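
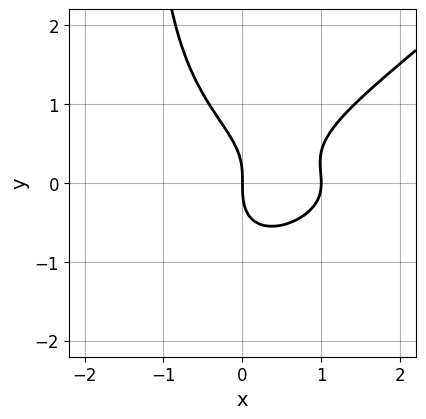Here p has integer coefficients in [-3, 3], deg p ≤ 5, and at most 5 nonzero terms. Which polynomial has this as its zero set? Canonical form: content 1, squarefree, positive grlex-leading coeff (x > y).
2*x^2*y^2 - 2*x*y^3 - 3*y^3 + 3*x^2 - 3*x

Degree: the shape is more complex than any degree-3 curve, so deg p = 4.
Checking where it meets the axes: it crosses the y-axis at the gridline y = 0; the x-axis gridline crossings are at x ∈ {0, 1}.
Matching integer coefficients to the picture gives p.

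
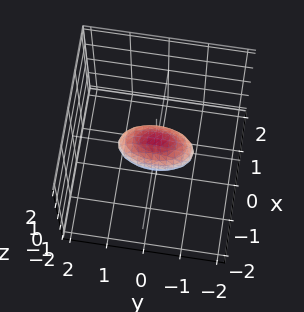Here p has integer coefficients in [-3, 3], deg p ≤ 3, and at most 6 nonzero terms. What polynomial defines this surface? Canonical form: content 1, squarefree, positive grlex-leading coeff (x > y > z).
3*x^2 + y^2 + 2*z^2 - 1

(a) Degree: a closed, bounded, convex surface; a quadric, so deg p = 2.
(b) Symmetries: mirror symmetry x ↦ −x ⇒ only even powers of x; mirror symmetry z ↦ −z ⇒ only even powers of z; mirror symmetry y ↦ −y ⇒ only even powers of y.
(c) Reading off the gridlines: the y-axis gridline crossings are at y ∈ {-1, 1}.
(d) The integer polynomial consistent with all of this is the stated p.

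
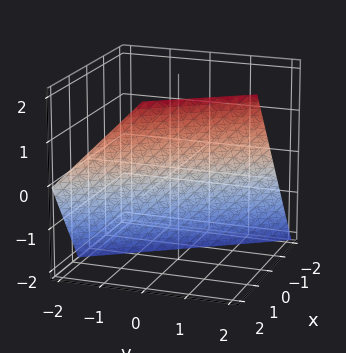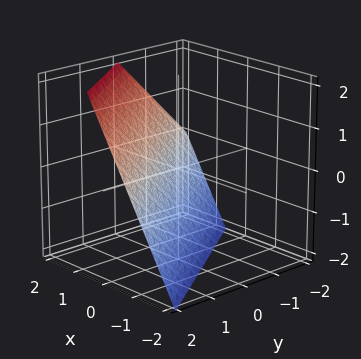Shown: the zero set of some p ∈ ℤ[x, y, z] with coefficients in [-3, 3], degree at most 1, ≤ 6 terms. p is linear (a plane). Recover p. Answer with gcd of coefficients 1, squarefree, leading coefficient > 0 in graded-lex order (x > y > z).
3*x + 2*y - 2*z - 2

(a) deg p = 1. The surface is flat (a plane).
(b) Checking where it meets the axes: it crosses the y-axis at the gridline y = 1; one z-axis crossing is at z = -1.
(c) Putting this together gives p.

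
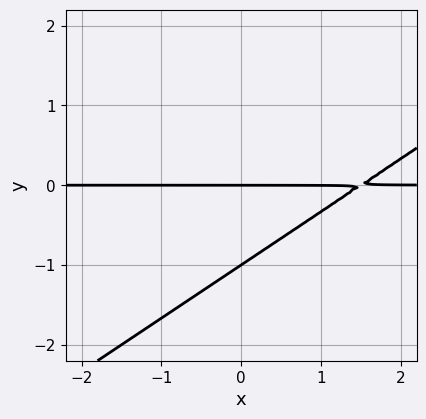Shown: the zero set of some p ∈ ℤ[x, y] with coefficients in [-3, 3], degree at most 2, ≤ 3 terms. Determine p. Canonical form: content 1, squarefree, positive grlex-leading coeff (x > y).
1. Degree: the shape is more complex than any degree-1 curve, so deg p = 2.
2. Observable constraints: every point of the x-axis in the box is on the curve; the y-axis gridline crossings are at y ∈ {-1, 0}.
3. Putting this together gives p.

2*x*y - 3*y^2 - 3*y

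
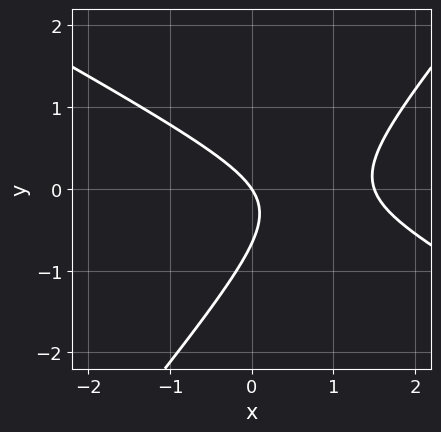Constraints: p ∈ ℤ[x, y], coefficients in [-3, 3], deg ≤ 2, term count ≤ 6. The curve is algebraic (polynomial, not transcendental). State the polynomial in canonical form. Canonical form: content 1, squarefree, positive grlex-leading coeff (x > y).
First, degree: no degree-1 curve has this shape, so deg p = 2.
Next, against the integer gridlines: it crosses the y-axis at the gridline y = 0; it meets the x-axis at x = 0 (among the integer gridlines).
Finally, fitting integer coefficients to these (and the overall shape) gives p.

2*x^2 + 2*x*y - 3*y^2 - 3*x - 2*y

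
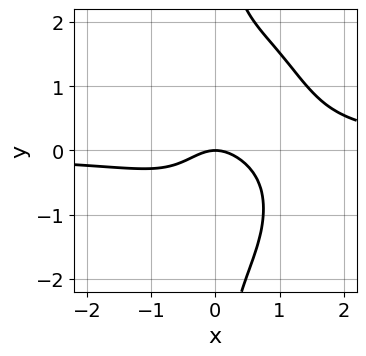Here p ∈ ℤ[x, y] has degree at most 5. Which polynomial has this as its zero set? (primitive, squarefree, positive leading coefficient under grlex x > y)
3*x^3*y + x*y^3 - 2*x^2*y - 2*x^2 - 2*y

(a) deg p = 4. The shape is more complex than any degree-3 curve.
(b) Reading off the gridlines: it crosses the x-axis at the gridline x = 0; one y-axis crossing is at y = 0.
(c) Matching integer coefficients to the picture gives p.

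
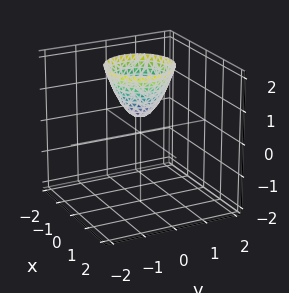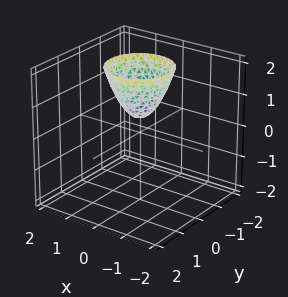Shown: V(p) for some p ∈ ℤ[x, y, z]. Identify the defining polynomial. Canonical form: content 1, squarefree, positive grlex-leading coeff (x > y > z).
1. Degree: the shape is more complex than any degree-1 surface, so deg p = 2.
2. Symmetries: the z-axis is an axis of rotation, so x and y enter only as x² + y².
3. Reading off the gridlines: no y-intercept at any integer in the box; a circular section at z = 1 has radius between 0 and 1.
4. Putting this together gives p.

3*x^2 + 3*y^2 - 2*z + 1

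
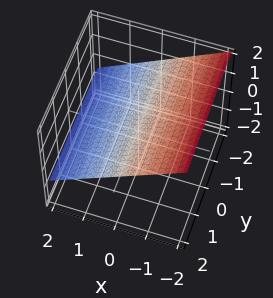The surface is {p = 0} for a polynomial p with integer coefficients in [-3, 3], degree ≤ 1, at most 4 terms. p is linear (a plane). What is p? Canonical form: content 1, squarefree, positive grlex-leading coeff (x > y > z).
(a) The degree is 1 — every cross-section is a straight line — this is a plane.
(b) Against the integer gridlines: it crosses the x-axis at the gridline x = 1; no y-intercept at any integer in the box.
(c) The integer polynomial consistent with all of this is the stated p.

2*x + 3*z - 2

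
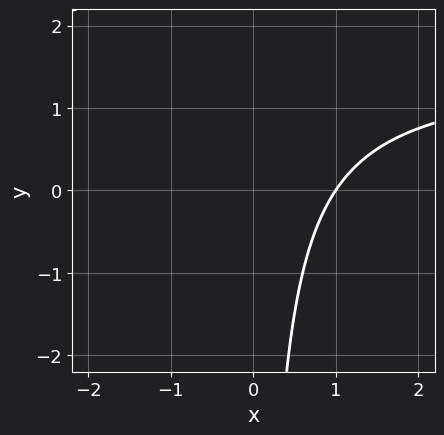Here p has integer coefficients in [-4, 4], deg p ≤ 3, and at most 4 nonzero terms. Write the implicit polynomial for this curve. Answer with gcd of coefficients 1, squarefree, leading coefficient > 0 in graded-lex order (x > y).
deg p = 2.
Observable constraints: it misses every integer gridline on the y-axis; it crosses the x-axis at the gridline x = 1.
The integer polynomial consistent with all of this is the stated p.

2*x*y - 3*x + 3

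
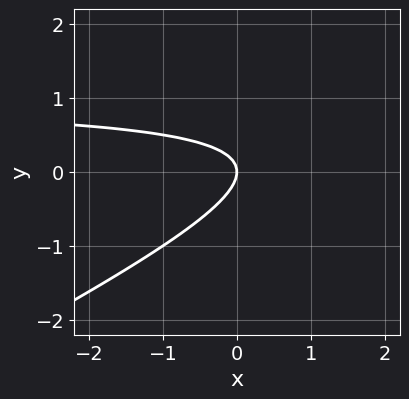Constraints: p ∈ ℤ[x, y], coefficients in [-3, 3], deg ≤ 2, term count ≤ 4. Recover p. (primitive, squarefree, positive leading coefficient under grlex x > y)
1. The degree is 2 — a generic line meets the curve in up to 2 points.
2. From the axis intercepts and sections: it meets the x-axis at x = 0 (among the integer gridlines); one y-axis crossing is at y = 0.
3. Putting this together gives p.

x*y - 2*y^2 - x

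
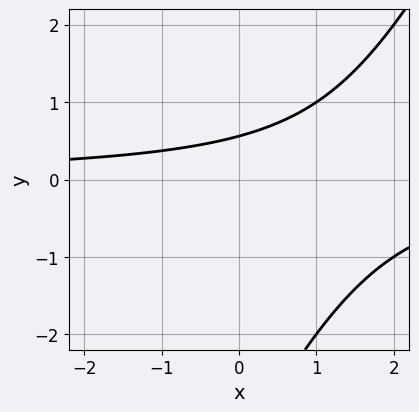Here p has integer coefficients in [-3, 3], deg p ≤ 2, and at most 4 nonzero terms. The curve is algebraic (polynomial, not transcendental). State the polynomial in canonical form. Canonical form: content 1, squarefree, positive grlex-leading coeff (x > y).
(a) The degree is 2 — a generic line meets the curve in up to 2 points.
(b) From the axis intercepts and sections: the curve avoids every integer x-axis point in the box.
(c) Fitting integer coefficients to these (and the overall shape) gives p.

2*x*y - y^2 - 3*y + 2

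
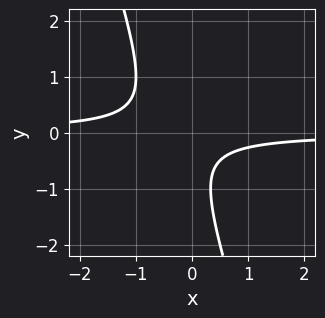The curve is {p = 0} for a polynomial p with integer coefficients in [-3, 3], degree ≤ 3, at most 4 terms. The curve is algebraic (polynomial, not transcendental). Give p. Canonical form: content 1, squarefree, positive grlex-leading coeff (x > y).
The degree is 2 — a generic line meets the curve in up to 2 points.
Against the integer gridlines: the curve avoids every integer y-axis point in the box; it misses every integer gridline on the x-axis.
The integer polynomial consistent with all of this is the stated p.

3*x*y + y^2 + y + 1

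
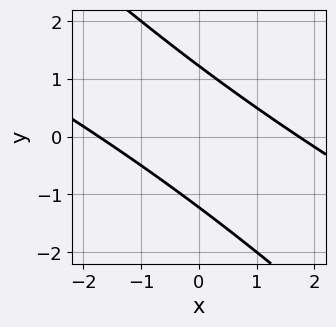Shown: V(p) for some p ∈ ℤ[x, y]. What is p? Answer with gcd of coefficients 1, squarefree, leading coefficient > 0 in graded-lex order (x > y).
The degree is 2 — the shape is more complex than any degree-1 curve.
Putting this together gives p.

x^2 + 3*x*y + 2*y^2 - 3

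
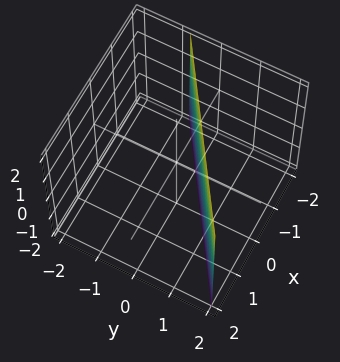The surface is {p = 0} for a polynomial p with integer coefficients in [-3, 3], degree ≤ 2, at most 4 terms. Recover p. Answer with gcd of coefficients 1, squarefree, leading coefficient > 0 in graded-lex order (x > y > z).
deg p = 1. Every cross-section is a straight line — this is a plane.
Against the integer gridlines: one x-axis crossing is at x = -1; the surface avoids every integer z-axis point in the box.
Matching integer coefficients to the picture gives p.

2*x - 3*y + 2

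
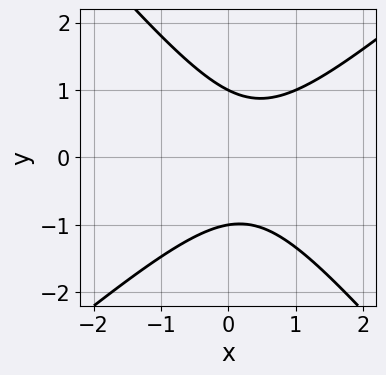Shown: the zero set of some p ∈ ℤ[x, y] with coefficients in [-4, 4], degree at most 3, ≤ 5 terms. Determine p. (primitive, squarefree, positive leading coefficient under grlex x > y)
3*x^2 - x*y - 3*y^2 - 2*x + 3

First, degree: a generic line meets the curve in up to 2 points, so deg p = 2.
Then, against the integer gridlines: among the integer gridlines, it crosses the y-axis at y ∈ {-1, 1}; the curve avoids every integer x-axis point in the box.
Finally, fitting integer coefficients to these (and the overall shape) gives p.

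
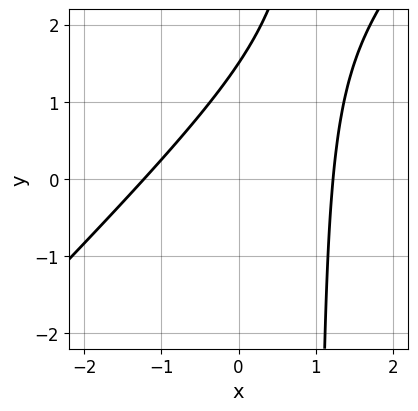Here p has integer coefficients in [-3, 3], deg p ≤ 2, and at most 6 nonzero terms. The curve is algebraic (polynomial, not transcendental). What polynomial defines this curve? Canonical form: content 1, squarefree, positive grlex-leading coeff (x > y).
(a) deg p = 2. The shape is more complex than any degree-1 curve.
(b) Solving for integer coefficients yields p as stated.

2*x^2 - 2*x*y + 2*y - 3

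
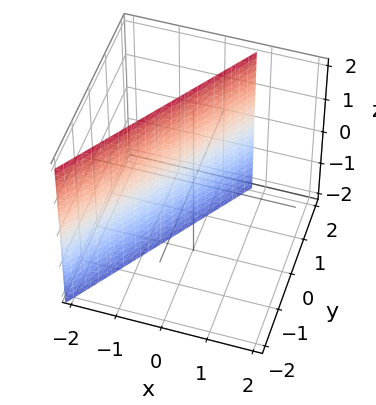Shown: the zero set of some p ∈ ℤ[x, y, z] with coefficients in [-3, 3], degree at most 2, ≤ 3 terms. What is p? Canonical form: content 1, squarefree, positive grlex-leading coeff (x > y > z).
First, the degree is 1 — every cross-section is a straight line — this is a plane.
Then, from the axis intercepts and sections: the surface avoids every integer z-axis point in the box; it crosses the y-axis at the gridline y = 1.
Finally, the integer polynomial consistent with all of this is the stated p.

3*x - 2*y + 2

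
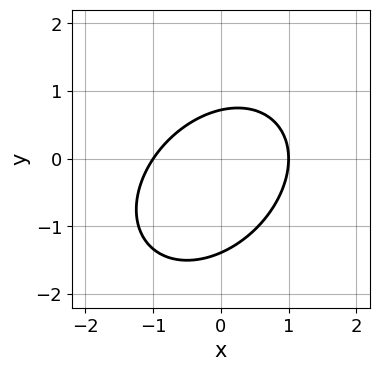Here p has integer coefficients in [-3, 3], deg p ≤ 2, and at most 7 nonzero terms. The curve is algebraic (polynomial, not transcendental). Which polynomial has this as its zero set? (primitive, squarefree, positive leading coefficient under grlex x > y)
(a) Degree: no degree-1 curve has this shape, so deg p = 2.
(b) Observable constraints: among the integer gridlines, it crosses the x-axis at x ∈ {-1, 1}.
(c) Together with the visible shape, these determine p as stated.

3*x^2 - 2*x*y + 3*y^2 + 2*y - 3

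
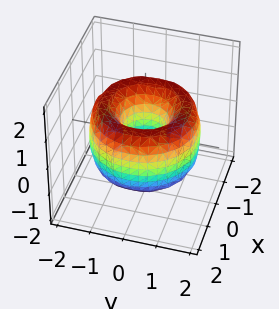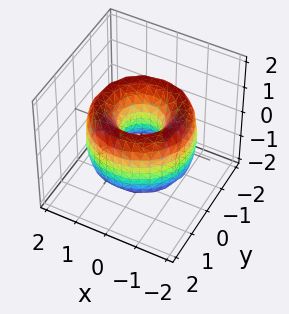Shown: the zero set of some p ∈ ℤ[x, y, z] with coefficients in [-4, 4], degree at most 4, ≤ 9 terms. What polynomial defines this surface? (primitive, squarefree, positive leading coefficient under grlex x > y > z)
x^4 + 2*x^2*y^2 + y^4 - 3*x^2 - 3*y^2 + z^2 + 1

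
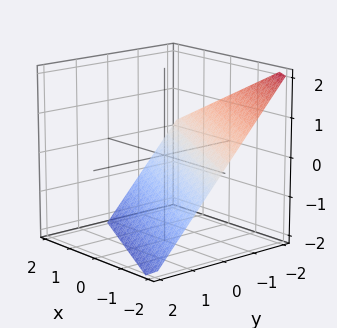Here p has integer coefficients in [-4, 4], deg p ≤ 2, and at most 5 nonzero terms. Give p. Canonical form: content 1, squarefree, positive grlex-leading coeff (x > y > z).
x + 2*y + 2*z + 2

First, the degree is 1 — the surface is flat (a plane).
Next, against the integer gridlines: one z-axis crossing is at z = -1; one x-axis crossing is at x = -2; one y-axis crossing is at y = -1.
Finally, solving for integer coefficients yields p as stated.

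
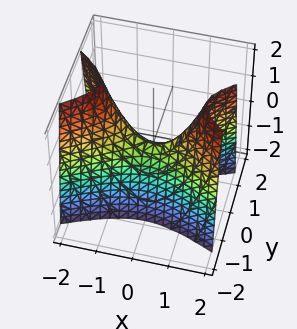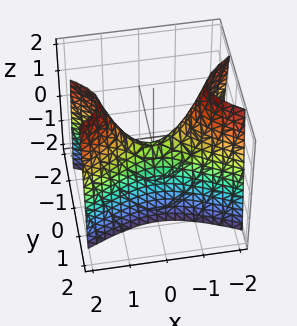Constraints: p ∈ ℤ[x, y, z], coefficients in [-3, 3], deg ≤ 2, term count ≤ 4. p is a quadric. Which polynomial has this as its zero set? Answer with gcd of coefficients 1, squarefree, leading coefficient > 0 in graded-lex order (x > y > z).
x^2 - 3*y^2 - z

First, deg p = 2. A saddle surface; a quadric.
Next, symmetries: the x ↦ −x reflection is a symmetry, so x appears only in even powers; mirror symmetry y ↦ −y ⇒ only even powers of y.
Then, against the integer gridlines: it meets the z-axis at z = 0 (among the integer gridlines); one y-axis crossing is at y = 0; one x-axis crossing is at x = 0.
Finally, putting this together gives p.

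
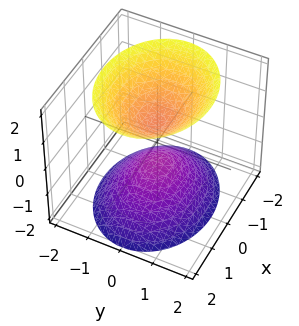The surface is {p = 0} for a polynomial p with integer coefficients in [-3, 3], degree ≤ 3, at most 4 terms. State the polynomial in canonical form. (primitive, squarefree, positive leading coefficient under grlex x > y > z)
2*x^2 + 3*y^2 - 2*z^2 + 1

The picture has 2 separate pieces. They look like related sheets of one shape, so recover p as a whole.
Degree: two sheets facing apart; a quadric, so deg p = 2.
Symmetries: mirror symmetry x ↦ −x ⇒ only even powers of x; it's symmetric under z → −z, forcing even powers of z; mirror symmetry y ↦ −y ⇒ only even powers of y.
Observable constraints: it misses every integer gridline on the x-axis; the surface avoids every integer y-axis point in the box.
Assembling these constraints gives the stated polynomial.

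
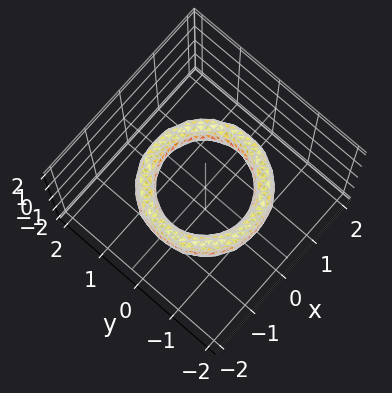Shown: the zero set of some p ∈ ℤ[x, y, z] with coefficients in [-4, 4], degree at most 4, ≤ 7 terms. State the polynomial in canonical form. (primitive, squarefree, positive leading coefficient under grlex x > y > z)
x^4 + 2*x^2*y^2 + y^4 - 3*x^2 - 3*y^2 + 2*z^2 + 2

1. The degree is 4 — no degree-3 surface has this shape.
2. Symmetry: the z-axis is an axis of rotation, so x and y enter only as x² + y².
3. Reading off the gridlines: a circular section at z = 0 has radius exactly 1; it misses every integer gridline on the z-axis; among the integer gridlines, it crosses the x-axis at x ∈ {-1, 1}.
4. Solving for integer coefficients yields p as stated.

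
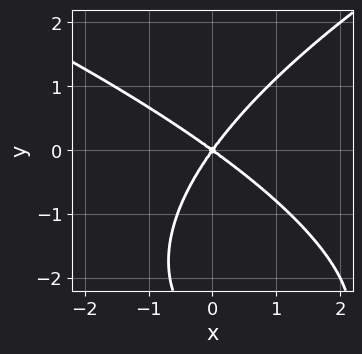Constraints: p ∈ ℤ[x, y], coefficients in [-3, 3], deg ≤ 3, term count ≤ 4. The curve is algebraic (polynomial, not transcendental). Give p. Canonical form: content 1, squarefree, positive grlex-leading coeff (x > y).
deg p = 3. A generic line meets the curve in up to 3 points.
Against the integer gridlines: one x-axis crossing is at x = 0; it crosses the y-axis at the gridline y = 0.
Matching integer coefficients to the picture gives p.

y^3 - 3*x^2 - 2*x*y + 3*y^2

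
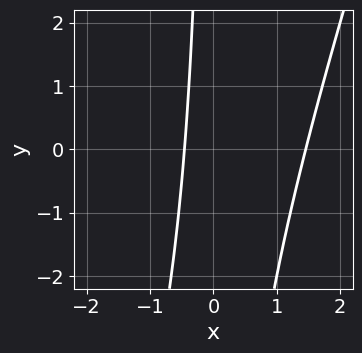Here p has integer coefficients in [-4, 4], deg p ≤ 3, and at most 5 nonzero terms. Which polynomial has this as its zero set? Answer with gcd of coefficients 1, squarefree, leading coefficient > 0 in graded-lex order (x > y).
(a) The degree is 2 — no degree-1 curve has this shape.
(b) From the visible intercepts: the curve avoids every integer y-axis point in the box.
(c) Putting this together gives p.

3*x^2 - x*y - 3*x - 2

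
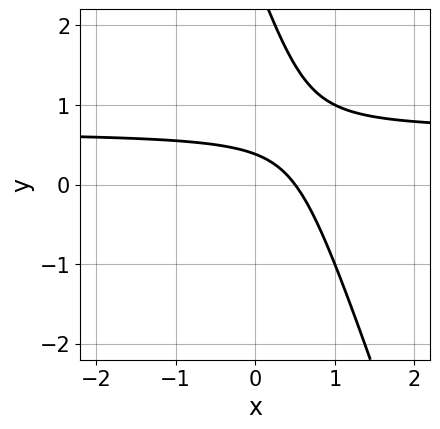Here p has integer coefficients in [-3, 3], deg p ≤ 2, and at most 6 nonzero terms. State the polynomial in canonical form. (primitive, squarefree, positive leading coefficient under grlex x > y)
3*x*y + y^2 - 2*x - 3*y + 1

(a) The degree is 2 — no degree-1 curve has this shape.
(b) Solving for integer coefficients yields p as stated.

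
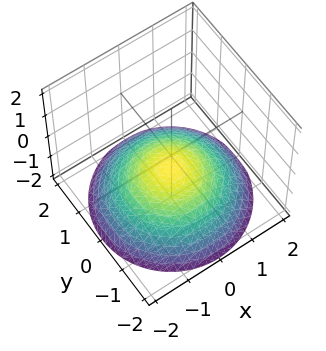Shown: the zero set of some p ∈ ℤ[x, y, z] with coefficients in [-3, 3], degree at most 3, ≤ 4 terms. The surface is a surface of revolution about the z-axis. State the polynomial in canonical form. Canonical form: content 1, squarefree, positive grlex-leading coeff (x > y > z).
First, deg p = 2.
Then, symmetry: every cross-section ⟂ z is a circle, so x, y appear only via x² + y².
Next, reading off the gridlines: it misses every integer gridline on the y-axis; no x-intercept at any integer in the box; a circular section at z = -1 has radius exactly 1.
Finally, assembling these constraints gives the stated polynomial.

x^2 + y^2 + 3*z + 2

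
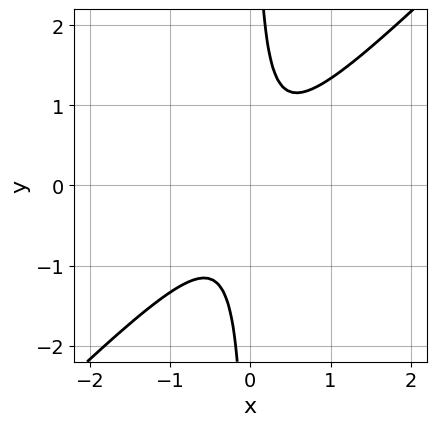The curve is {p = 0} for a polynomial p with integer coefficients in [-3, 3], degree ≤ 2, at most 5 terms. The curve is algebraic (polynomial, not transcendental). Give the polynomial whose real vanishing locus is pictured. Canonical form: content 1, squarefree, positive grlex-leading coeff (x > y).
(a) deg p = 2. The shape is more complex than any degree-1 curve.
(b) From the visible intercepts: it misses every integer gridline on the x-axis; it misses every integer gridline on the y-axis.
(c) Putting this together gives p.

3*x^2 - 3*x*y + 1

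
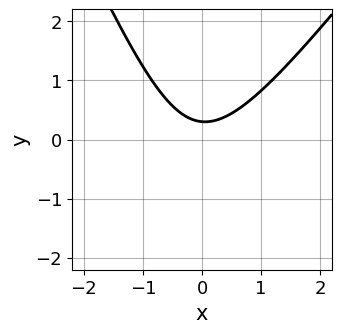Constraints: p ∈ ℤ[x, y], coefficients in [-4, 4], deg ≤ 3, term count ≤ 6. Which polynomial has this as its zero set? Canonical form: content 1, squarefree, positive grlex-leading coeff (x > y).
(a) deg p = 2. A generic line meets the curve in up to 2 points.
(b) Reading off the gridlines: no x-intercept at any integer in the box.
(c) Putting this together gives p.

3*x^2 - x*y - y^2 - 3*y + 1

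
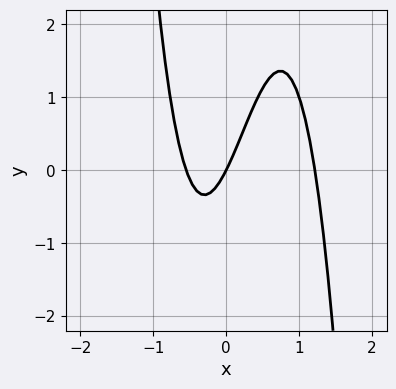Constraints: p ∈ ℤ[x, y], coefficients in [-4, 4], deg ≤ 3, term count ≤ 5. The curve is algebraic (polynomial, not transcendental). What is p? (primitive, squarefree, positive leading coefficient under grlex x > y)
First, degree: a generic line meets the curve in up to 3 points, so deg p = 3.
Next, checking where it meets the axes: it crosses the x-axis at the gridline x = 0; it meets the y-axis at y = 0 (among the integer gridlines).
Finally, fitting integer coefficients to these (and the overall shape) gives p.

3*x^3 - 2*x^2 - 2*x + y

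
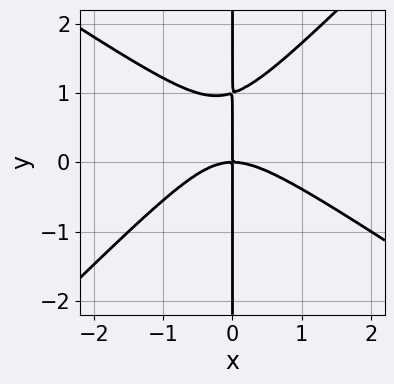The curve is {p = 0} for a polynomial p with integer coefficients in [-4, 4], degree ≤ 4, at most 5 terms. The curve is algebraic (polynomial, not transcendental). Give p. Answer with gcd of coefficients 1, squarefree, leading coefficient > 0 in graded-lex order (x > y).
2*x^3 + x^2*y - 3*x*y^2 + 3*x*y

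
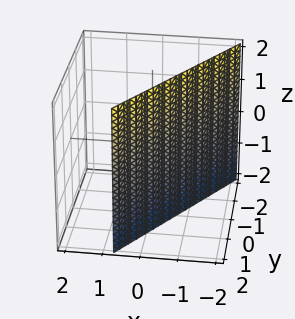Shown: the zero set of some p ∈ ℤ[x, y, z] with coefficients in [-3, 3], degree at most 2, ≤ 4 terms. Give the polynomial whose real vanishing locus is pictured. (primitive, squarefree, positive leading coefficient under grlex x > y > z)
3*x - 2*y + 2

First, degree: the surface is flat (a plane), so deg p = 1.
Then, observable constraints: it misses every integer gridline on the z-axis; it meets the y-axis at y = 1 (among the integer gridlines).
Finally, the integer polynomial consistent with all of this is the stated p.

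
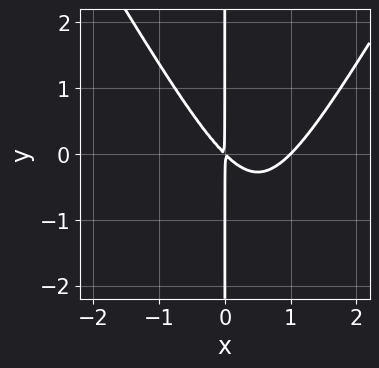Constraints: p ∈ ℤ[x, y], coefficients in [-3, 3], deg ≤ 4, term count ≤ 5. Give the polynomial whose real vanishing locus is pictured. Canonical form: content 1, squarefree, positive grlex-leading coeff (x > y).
3*x^3 - x*y^2 - 3*x^2 - 3*x*y

deg p = 3.
From the visible intercepts: one x-axis crossing is at x = 1; every point of the y-axis in the box is on the curve.
Putting this together gives p.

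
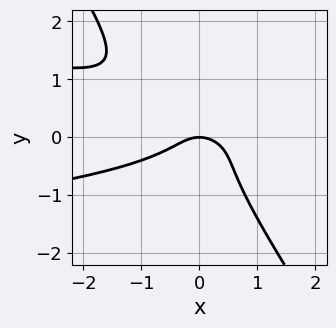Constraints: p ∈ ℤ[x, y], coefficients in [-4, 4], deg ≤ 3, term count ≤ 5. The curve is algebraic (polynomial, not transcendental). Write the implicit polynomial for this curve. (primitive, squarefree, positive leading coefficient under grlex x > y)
3*x*y^2 + 2*y^3 + x^2 + y

The degree is 3 — no degree-2 curve has this shape.
From the visible intercepts: it crosses the x-axis at the gridline x = 0; one y-axis crossing is at y = 0.
Together with the visible shape, these determine p as stated.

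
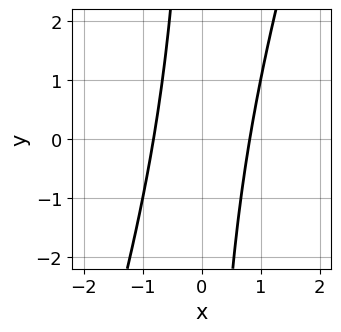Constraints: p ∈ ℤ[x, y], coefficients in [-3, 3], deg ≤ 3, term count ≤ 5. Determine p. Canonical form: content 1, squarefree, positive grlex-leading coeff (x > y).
Degree: the shape is more complex than any degree-1 curve, so deg p = 2.
From the axis intercepts and sections: it misses every integer gridline on the y-axis.
The integer polynomial consistent with all of this is the stated p.

3*x^2 - x*y - 2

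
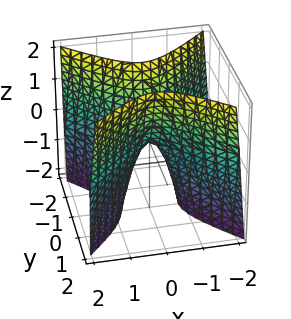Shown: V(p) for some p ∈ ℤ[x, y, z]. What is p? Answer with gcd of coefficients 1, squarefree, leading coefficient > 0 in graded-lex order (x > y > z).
3*x^2 - 3*y^2 + z

Degree: a hyperbolic paraboloid; a quadric, so deg p = 2.
Symmetries: the y ↦ −y reflection is a symmetry, so y appears only in even powers; mirror symmetry x ↦ −x ⇒ only even powers of x.
Observable constraints: it meets the x-axis at x = 0 (among the integer gridlines); it meets the y-axis at y = 0 (among the integer gridlines); it meets the z-axis at z = 0 (among the integer gridlines).
Solving for integer coefficients yields p as stated.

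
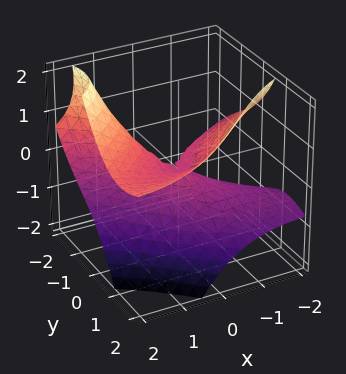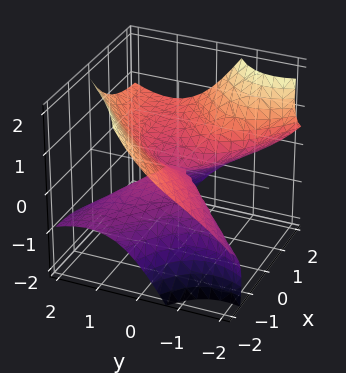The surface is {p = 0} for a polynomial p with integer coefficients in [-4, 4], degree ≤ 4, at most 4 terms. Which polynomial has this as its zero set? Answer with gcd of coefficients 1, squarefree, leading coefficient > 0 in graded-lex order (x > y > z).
(a) Degree: no degree-2 surface has this shape, so deg p = 3.
(b) Observable constraints: one z-axis crossing is at z = 0; one y-axis crossing is at y = 0; it crosses the x-axis at the gridline x = 0.
(c) Solving for integer coefficients yields p as stated.

3*x*y*z - y^3 - x^2 + 3*z^2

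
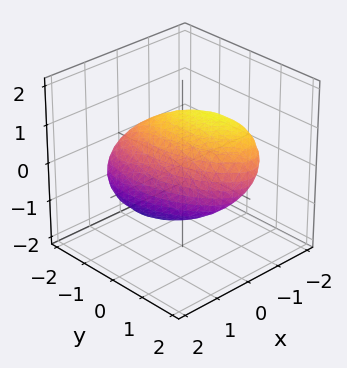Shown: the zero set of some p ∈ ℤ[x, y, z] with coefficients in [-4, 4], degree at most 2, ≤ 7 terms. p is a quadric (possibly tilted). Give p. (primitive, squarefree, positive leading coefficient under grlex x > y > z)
deg p = 2. The shape is more complex than any degree-1 surface.
Against the integer gridlines: the z-axis gridline crossings are at z ∈ {-1, 1}; the x-axis gridline crossings are at x ∈ {-1, 1}.
Fitting integer coefficients to these (and the overall shape) gives p.

3*x^2 + x*y + 3*x*z + y^2 + 3*z^2 - 3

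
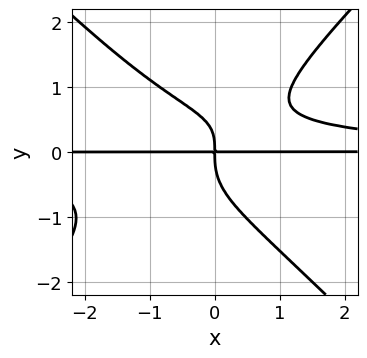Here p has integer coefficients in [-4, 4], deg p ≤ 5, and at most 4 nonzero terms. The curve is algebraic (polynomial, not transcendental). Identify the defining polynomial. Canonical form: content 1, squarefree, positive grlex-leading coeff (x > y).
The degree is 4 — a generic line meets the curve in up to 4 points.
From the axis intercepts and sections: the visible x-axis segment lies entirely on the curve.
Together with the visible shape, these determine p as stated.

3*x^2*y^2 - 3*y^4 + 2*x*y^2 - 3*x*y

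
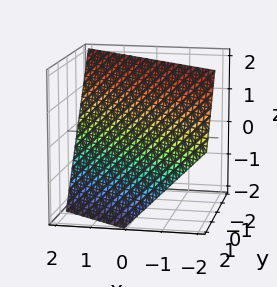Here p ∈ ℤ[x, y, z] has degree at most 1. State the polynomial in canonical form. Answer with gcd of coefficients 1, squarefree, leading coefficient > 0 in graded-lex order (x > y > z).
First, degree: every cross-section is a straight line — this is a plane, so deg p = 1.
Next, from the axis intercepts and sections: it crosses the x-axis at the gridline x = 1; one z-axis crossing is at z = 1.
Finally, matching integer coefficients to the picture gives p.

2*x + 3*y + 2*z - 2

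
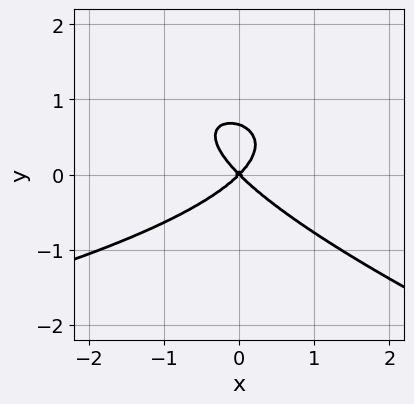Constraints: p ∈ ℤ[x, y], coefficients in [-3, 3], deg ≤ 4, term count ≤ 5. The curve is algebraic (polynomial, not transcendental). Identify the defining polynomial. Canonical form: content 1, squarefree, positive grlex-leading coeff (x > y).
x*y^2 + 3*y^3 + 2*x^2 - 2*y^2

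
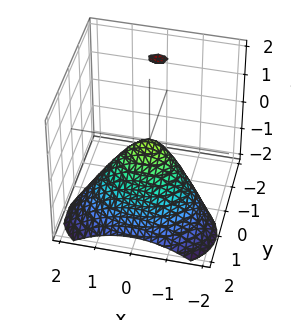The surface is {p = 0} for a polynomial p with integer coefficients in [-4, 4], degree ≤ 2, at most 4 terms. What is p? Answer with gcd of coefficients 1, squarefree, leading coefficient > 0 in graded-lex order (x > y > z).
x^2 + 2*y^2 + 2*y*z + z

deg p = 2. No degree-1 surface has this shape.
From the axis intercepts and sections: it meets the x-axis at x = 0 (among the integer gridlines); it crosses the z-axis at the gridline z = 0; it crosses the y-axis at the gridline y = 0.
Matching integer coefficients to the picture gives p.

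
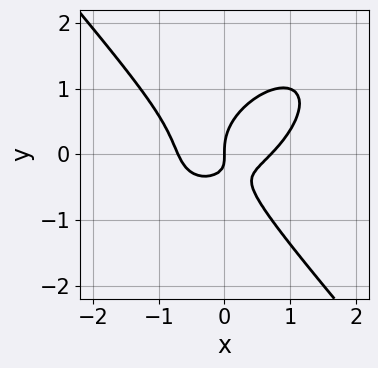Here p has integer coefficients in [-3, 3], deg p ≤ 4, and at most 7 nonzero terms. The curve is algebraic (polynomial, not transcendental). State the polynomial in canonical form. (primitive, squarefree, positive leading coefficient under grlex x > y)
2*x^3 - x^2*y + 2*y^3 - 2*x*y - x

Degree: the shape is more complex than any degree-2 curve, so deg p = 3.
Observable constraints: one x-axis crossing is at x = 0; it meets the y-axis at y = 0 (among the integer gridlines).
Matching integer coefficients to the picture gives p.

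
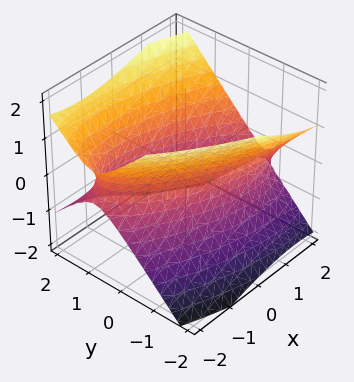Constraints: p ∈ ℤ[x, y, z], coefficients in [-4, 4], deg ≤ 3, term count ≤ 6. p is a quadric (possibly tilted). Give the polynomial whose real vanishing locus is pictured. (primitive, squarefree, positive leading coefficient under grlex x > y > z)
First, deg p = 2.
Then, against the integer gridlines: it misses every integer gridline on the z-axis; among the integer gridlines, it crosses the y-axis at y ∈ {-1, 1}.
Finally, putting this together gives p.

x^2 + 2*x*y - x*z + 3*y^2 - 3*z^2 - 3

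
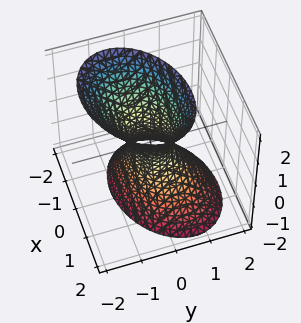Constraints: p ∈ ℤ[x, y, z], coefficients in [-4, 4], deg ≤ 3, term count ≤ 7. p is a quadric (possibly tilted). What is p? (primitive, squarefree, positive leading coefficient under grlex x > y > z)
(a) Degree: the shape is more complex than any degree-1 surface, so deg p = 2.
(b) From the visible intercepts: it misses every integer gridline on the z-axis.
(c) Assembling these constraints gives the stated polynomial.

2*x^2 - x*y + 3*y^2 + y*z - z^2 - 1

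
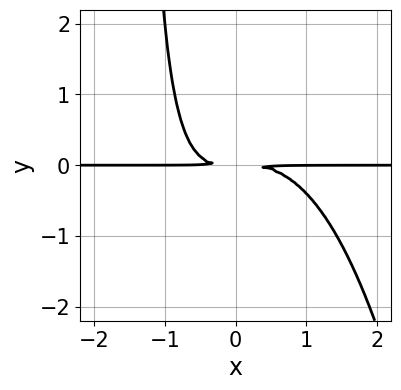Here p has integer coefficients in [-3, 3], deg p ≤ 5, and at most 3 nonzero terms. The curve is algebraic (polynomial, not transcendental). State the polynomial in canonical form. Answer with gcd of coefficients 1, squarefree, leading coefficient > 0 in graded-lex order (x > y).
(a) deg p = 4.
(b) Against the integer gridlines: the visible x-axis segment lies entirely on the curve.
(c) Solving for integer coefficients yields p as stated.

2*x^3*y + 2*x*y^2 + 3*y^2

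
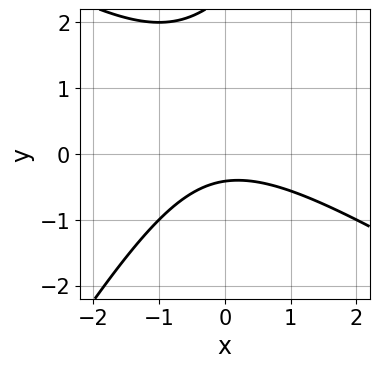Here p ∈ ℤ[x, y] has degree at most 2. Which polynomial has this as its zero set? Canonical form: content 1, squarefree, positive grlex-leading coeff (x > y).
x^2 + x*y - y^2 + 2*y + 1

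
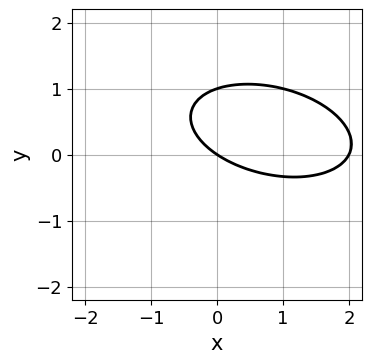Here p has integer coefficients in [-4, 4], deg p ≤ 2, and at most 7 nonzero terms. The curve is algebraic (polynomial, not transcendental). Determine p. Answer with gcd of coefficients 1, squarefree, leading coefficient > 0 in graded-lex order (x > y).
First, the degree is 2 — the shape is more complex than any degree-1 curve.
Next, checking where it meets the axes: the y-axis gridline crossings are at y ∈ {0, 1}; the x-axis gridline crossings are at x ∈ {0, 2}.
Finally, matching integer coefficients to the picture gives p.

x^2 + x*y + 3*y^2 - 2*x - 3*y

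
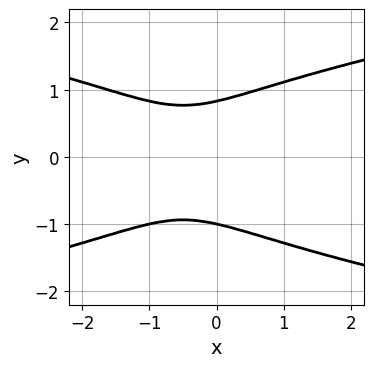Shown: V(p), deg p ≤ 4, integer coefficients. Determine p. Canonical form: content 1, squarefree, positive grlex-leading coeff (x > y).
1. The degree is 4 — a generic line meets the curve in up to 4 points.
2. Checking where it meets the axes: it meets the y-axis at y = -1 (among the integer gridlines); no x-intercept at any integer in the box.
3. Assembling these constraints gives the stated polynomial.

3*y^4 + y^3 - 2*x^2 - 2*x - 2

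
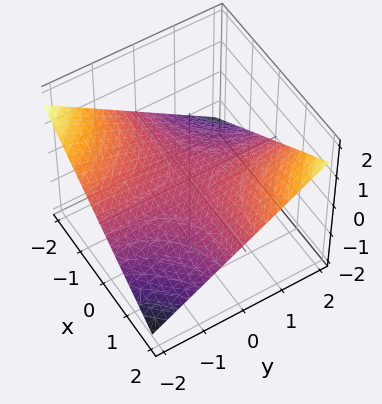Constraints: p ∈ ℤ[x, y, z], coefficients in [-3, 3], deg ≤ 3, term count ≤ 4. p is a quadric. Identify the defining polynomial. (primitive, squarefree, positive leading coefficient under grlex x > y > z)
x*y - 3*z

(a) The degree is 2 — a hyperbolic paraboloid; a quadric.
(b) From the axis intercepts and sections: the visible x-axis segment lies entirely on the surface; it crosses the z-axis at the gridline z = 0; every point of the y-axis in the box is on the surface.
(c) The integer polynomial consistent with all of this is the stated p.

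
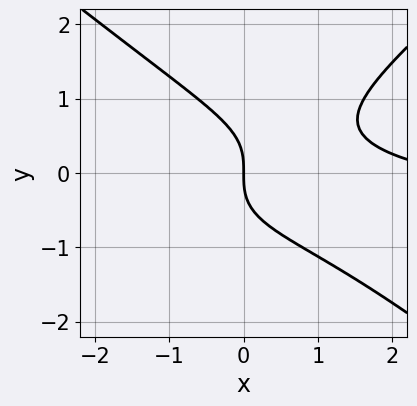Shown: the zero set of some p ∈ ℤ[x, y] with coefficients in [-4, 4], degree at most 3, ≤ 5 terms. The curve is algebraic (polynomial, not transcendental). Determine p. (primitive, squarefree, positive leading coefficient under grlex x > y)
2*x^2*y - 3*y^3 + x^2 - 3*x

(a) The degree is 3 — a generic line meets the curve in up to 3 points.
(b) Observable constraints: one y-axis crossing is at y = 0; it crosses the x-axis at the gridline x = 0.
(c) Assembling these constraints gives the stated polynomial.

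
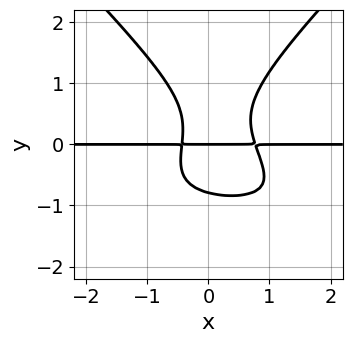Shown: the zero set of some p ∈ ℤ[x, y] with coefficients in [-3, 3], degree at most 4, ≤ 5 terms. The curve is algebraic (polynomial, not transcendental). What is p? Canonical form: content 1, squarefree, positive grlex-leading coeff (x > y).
(a) The degree is 4 — the shape is more complex than any degree-3 curve.
(b) Reading off the gridlines: it crosses the y-axis at the gridline y = 0; every point of the x-axis in the box is on the curve.
(c) Solving for integer coefficients yields p as stated.

2*x^2*y^2 - 2*y^4 + 3*x^2*y - x*y - y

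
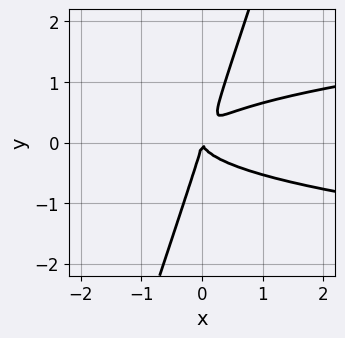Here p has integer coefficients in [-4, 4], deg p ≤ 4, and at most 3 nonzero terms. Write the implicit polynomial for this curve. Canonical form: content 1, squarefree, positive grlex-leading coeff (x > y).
3*x*y^2 - y^3 - x^2

(a) The degree is 3 — no degree-2 curve has this shape.
(b) From the axis intercepts and sections: one x-axis crossing is at x = 0; it meets the y-axis at y = 0 (among the integer gridlines).
(c) Assembling these constraints gives the stated polynomial.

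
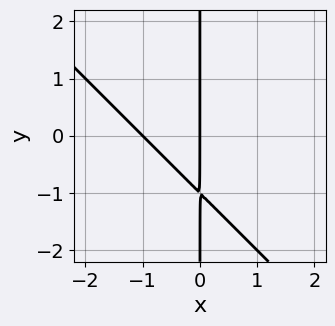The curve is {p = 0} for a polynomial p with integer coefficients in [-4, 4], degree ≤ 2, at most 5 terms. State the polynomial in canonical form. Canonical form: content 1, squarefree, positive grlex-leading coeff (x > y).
x^2 + x*y + x

First, degree: the shape is more complex than any degree-1 curve, so deg p = 2.
Next, reading off the gridlines: the visible y-axis segment lies entirely on the curve; among the integer gridlines, it crosses the x-axis at x ∈ {-1, 0}.
Finally, the integer polynomial consistent with all of this is the stated p.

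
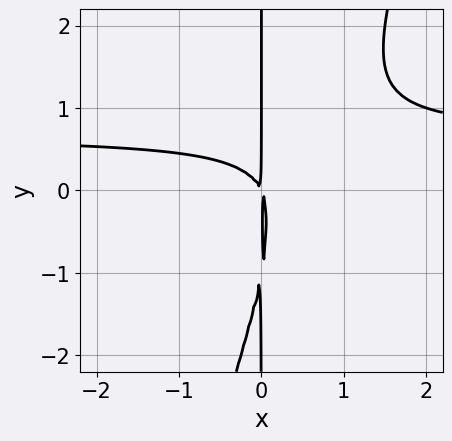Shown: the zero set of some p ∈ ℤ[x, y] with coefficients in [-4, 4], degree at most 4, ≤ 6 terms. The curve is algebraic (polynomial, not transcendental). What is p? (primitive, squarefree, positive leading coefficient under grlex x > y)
3*x^2*y - x*y^2 - 2*x^2 - x*y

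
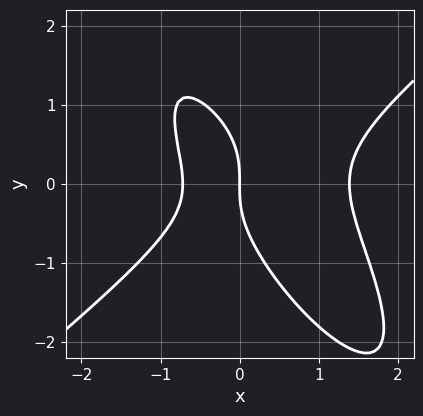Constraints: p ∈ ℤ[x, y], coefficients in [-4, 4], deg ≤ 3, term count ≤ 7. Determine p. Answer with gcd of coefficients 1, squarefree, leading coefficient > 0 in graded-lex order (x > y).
3*x^3 - 3*x*y^2 - 2*y^3 - 2*x^2 - 3*x

First, deg p = 3. No degree-2 curve has this shape.
Then, reading off the gridlines: it meets the y-axis at y = 0 (among the integer gridlines); it crosses the x-axis at the gridline x = 0.
Finally, matching integer coefficients to the picture gives p.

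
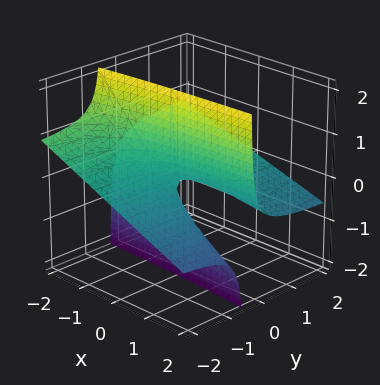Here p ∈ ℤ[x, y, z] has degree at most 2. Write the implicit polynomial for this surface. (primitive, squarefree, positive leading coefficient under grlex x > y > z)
x*y + 3*y*z + z

First, degree: the shape is more complex than any degree-1 surface, so deg p = 2.
Next, from the visible intercepts: the visible y-axis segment lies entirely on the surface; one z-axis crossing is at z = 0; the visible x-axis segment lies entirely on the surface.
Finally, the integer polynomial consistent with all of this is the stated p.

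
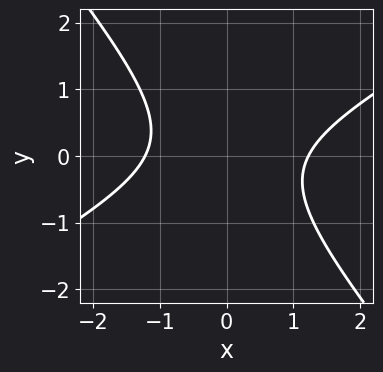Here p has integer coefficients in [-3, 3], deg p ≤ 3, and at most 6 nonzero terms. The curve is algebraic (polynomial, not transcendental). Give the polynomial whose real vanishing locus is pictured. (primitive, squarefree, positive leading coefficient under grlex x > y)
2*x^2 - 2*x*y - 3*y^2 - 3

Degree: a generic line meets the curve in up to 2 points, so deg p = 2.
From the visible intercepts: it misses every integer gridline on the y-axis.
The integer polynomial consistent with all of this is the stated p.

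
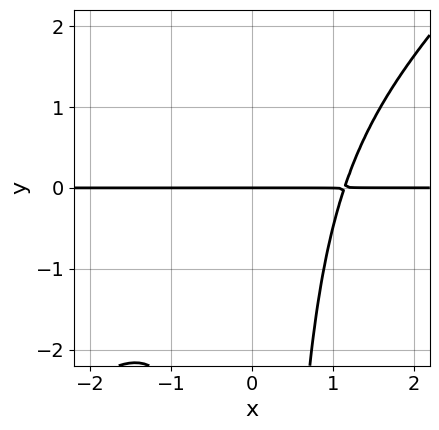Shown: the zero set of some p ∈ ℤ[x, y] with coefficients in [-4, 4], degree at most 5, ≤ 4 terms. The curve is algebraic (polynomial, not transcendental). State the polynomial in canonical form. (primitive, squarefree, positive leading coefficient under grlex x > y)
2*x^3*y - 2*x^2*y^2 - 3*y

1. Degree: no degree-3 curve has this shape, so deg p = 4.
2. Observable constraints: it crosses the y-axis at the gridline y = 0; every point of the x-axis in the box is on the curve.
3. These observations pin down the coefficients.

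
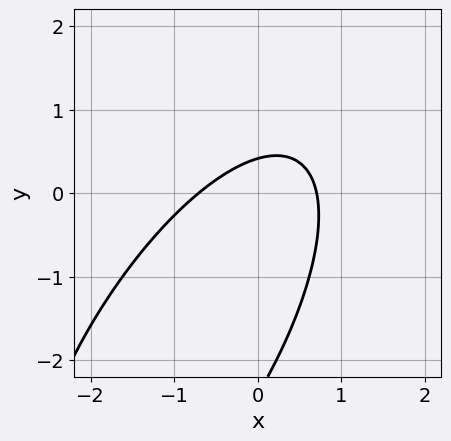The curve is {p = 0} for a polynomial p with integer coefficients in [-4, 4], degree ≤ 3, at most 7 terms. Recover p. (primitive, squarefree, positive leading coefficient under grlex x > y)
(a) deg p = 2. No degree-1 curve has this shape.
(b) The integer polynomial consistent with all of this is the stated p.

2*x^2 - 2*x*y + y^2 + 2*y - 1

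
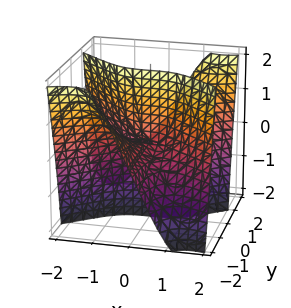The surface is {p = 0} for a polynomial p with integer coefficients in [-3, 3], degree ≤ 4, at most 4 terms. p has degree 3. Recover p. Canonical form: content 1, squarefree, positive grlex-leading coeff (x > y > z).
x^3 - 2*x*y^2 + 2*y*z

deg p = 3.
From the axis intercepts and sections: the visible y-axis segment lies entirely on the surface; one x-axis crossing is at x = 0; the visible z-axis segment lies entirely on the surface.
Matching integer coefficients to the picture gives p.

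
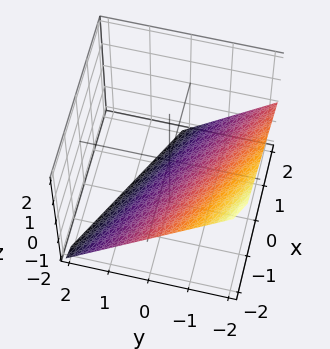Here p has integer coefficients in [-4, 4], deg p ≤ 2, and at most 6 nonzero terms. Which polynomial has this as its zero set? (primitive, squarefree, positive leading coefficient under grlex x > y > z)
x + 2*y + 2*z + 2

(a) The degree is 1 — every cross-section is a straight line — this is a plane.
(b) Observable constraints: it crosses the x-axis at the gridline x = -2; it meets the z-axis at z = -1 (among the integer gridlines); it crosses the y-axis at the gridline y = -1.
(c) Assembling these constraints gives the stated polynomial.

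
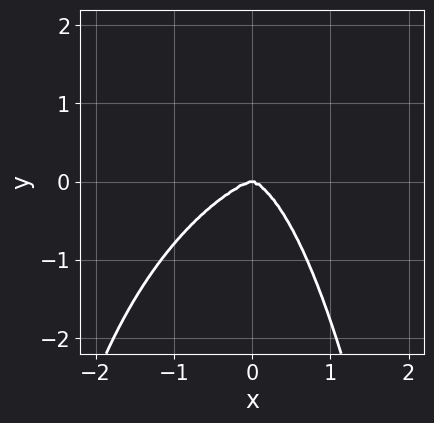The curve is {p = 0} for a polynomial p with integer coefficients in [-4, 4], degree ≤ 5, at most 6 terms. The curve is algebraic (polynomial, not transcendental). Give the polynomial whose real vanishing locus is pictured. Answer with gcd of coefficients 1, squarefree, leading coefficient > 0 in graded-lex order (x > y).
1. deg p = 4. No degree-3 curve has this shape.
2. From the axis intercepts and sections: one y-axis crossing is at y = 0; it crosses the x-axis at the gridline x = 0.
3. Putting this together gives p.

2*x^4 - 3*x^3*y + 3*x^2*y^2 + 3*y^3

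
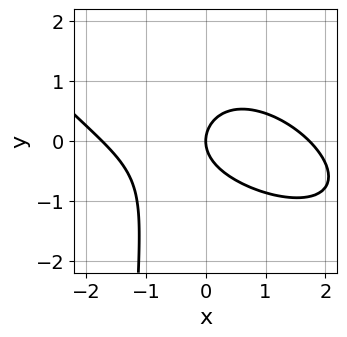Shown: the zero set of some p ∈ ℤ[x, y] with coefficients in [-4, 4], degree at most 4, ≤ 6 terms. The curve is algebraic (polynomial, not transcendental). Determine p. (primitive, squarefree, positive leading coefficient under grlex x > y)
First, the degree is 3 — the shape is more complex than any degree-2 curve.
Next, observable constraints: it meets the x-axis at x = 0 (among the integer gridlines); it meets the y-axis at y = 0 (among the integer gridlines).
Finally, together with the visible shape, these determine p as stated.

x^3 + 2*x^2*y + 2*x*y^2 + 3*y^2 - 3*x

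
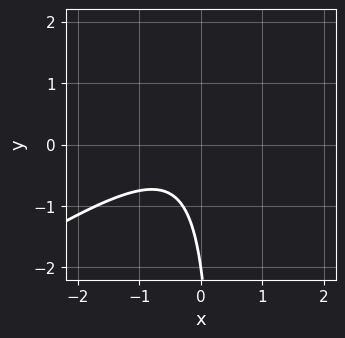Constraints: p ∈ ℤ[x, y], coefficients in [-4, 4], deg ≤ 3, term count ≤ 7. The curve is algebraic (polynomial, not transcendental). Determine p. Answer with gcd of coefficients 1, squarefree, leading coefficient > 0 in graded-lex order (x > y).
2*x^2 - 3*x*y + x + y + 2

(a) Degree: the shape is more complex than any degree-1 curve, so deg p = 2.
(b) From the visible intercepts: the curve avoids every integer x-axis point in the box; it crosses the y-axis at the gridline y = -2.
(c) Putting this together gives p.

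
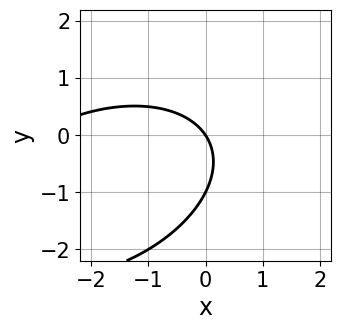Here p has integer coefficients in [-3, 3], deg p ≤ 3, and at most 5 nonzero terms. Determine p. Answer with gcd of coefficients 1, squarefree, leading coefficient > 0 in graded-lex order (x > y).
x^2 - x*y + 2*y^2 + 3*x + 2*y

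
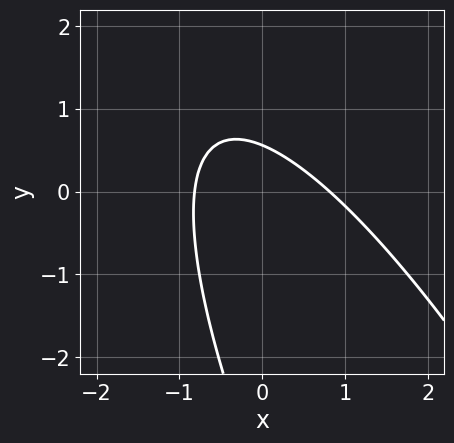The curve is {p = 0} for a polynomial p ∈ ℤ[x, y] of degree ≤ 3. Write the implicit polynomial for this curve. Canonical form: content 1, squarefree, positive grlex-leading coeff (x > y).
3*x^2 + 3*x*y + y^2 + 3*y - 2

First, the degree is 2 — a generic line meets the curve in up to 2 points.
Finally, putting this together gives p.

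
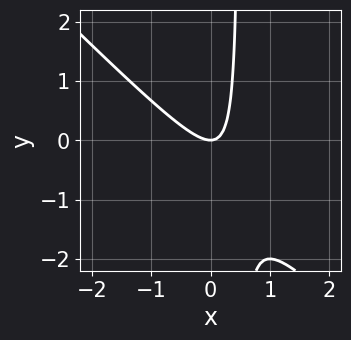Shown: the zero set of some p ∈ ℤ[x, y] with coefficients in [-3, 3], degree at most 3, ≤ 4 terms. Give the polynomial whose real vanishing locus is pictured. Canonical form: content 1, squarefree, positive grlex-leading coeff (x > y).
1. Degree: the shape is more complex than any degree-1 curve, so deg p = 2.
2. Checking where it meets the axes: it meets the x-axis at x = 0 (among the integer gridlines); one y-axis crossing is at y = 0.
3. These observations pin down the coefficients.

2*x^2 + 2*x*y - y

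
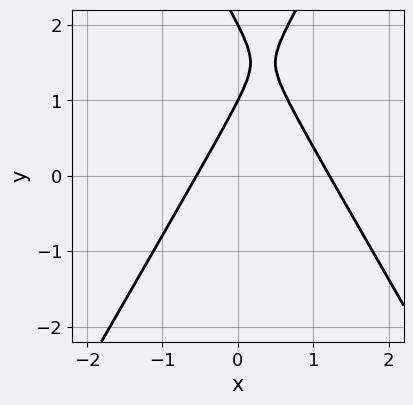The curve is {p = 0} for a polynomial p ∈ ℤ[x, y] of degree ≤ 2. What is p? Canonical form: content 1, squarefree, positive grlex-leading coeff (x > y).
3*x^2 - y^2 - 2*x + 3*y - 2

(a) The degree is 2 — a generic line meets the curve in up to 2 points.
(b) Observable constraints: the y-axis gridline crossings are at y ∈ {1, 2}.
(c) These observations pin down the coefficients.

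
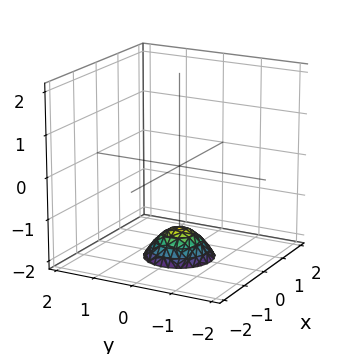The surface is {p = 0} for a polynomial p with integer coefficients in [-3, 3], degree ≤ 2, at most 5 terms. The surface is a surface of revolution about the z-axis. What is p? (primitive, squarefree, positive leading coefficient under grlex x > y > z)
2*x^2 + 2*y^2 + 2*z + 3

First, the degree is 2 — a generic line meets the surface in up to 2 points.
Next, by symmetry, the surface is invariant under rotation about z: p = q(x² + y², z).
Then, from the visible intercepts: the surface avoids every integer y-axis point in the box; no x-intercept at any integer in the box; a circular section at z = -2 has radius between 0 and 1.
Finally, these observations pin down the coefficients.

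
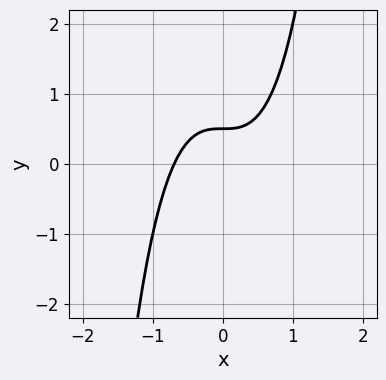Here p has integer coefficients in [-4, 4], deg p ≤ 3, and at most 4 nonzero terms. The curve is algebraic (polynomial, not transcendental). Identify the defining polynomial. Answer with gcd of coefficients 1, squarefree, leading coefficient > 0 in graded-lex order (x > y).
3*x^3 - 2*y + 1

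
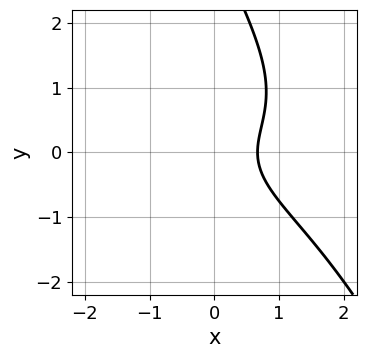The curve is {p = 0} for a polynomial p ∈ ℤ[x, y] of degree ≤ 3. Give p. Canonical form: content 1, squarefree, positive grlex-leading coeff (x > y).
2*x*y^2 + y^3 - 3*y^2 + 3*x - 2

deg p = 3. The shape is more complex than any degree-2 curve.
Against the integer gridlines: no y-intercept at any integer in the box.
Solving for integer coefficients yields p as stated.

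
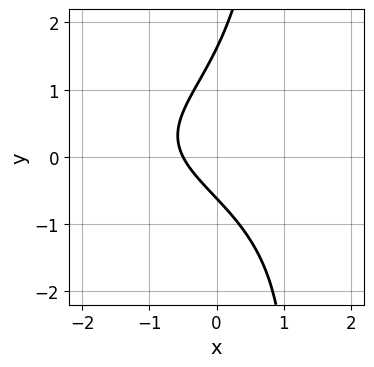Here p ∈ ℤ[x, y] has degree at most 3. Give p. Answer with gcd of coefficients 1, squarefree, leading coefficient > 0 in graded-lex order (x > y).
(a) Degree: no degree-2 curve has this shape, so deg p = 3.
(b) Matching integer coefficients to the picture gives p.

x*y^2 - y^2 + 2*x + y + 1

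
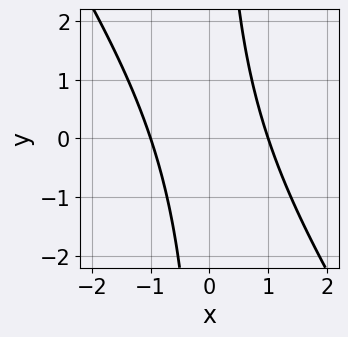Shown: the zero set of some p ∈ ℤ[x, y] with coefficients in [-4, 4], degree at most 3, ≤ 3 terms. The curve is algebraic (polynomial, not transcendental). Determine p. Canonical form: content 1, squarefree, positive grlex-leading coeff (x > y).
First, degree: a generic line meets the curve in up to 2 points, so deg p = 2.
Then, from the visible intercepts: it misses every integer gridline on the y-axis; the x-axis gridline crossings are at x ∈ {-1, 1}.
Finally, fitting integer coefficients to these (and the overall shape) gives p.

3*x^2 + 2*x*y - 3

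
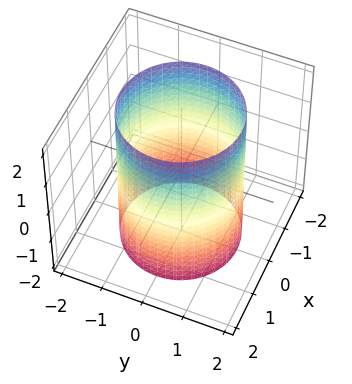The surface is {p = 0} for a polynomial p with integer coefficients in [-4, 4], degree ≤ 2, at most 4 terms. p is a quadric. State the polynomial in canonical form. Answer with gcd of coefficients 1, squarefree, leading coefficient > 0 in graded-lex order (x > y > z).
x^2 + y^2 - 2

First, degree: constant cross-section along one axis; a quadric, so deg p = 2.
Then, symmetries: it's symmetric under z → −z, forcing even powers of z; the z-axis is an axis of rotation, so x and y enter only as x² + y².
Then, against the integer gridlines: it misses every integer gridline on the z-axis; a circular section at z = 1 has radius between 1 and 2.
Finally, matching integer coefficients to the picture gives p.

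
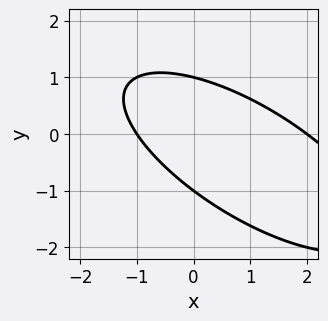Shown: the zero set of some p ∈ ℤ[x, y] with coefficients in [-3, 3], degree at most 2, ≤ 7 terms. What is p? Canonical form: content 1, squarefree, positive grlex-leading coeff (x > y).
x^2 + 2*x*y + 2*y^2 - x - 2

(a) deg p = 2.
(b) From the visible intercepts: among the integer gridlines, it crosses the y-axis at y ∈ {-1, 1}; among the integer gridlines, it crosses the x-axis at x ∈ {-1, 2}.
(c) Solving for integer coefficients yields p as stated.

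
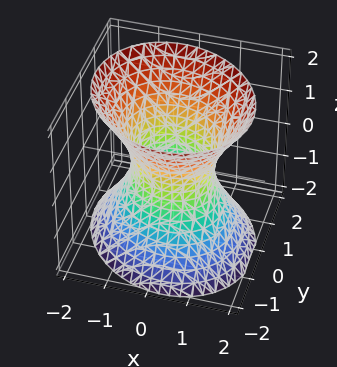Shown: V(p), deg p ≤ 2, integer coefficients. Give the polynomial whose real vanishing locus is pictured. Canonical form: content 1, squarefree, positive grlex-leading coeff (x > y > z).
3*x^2 + x*y + 3*y^2 - 2*z^2 - 3

(a) deg p = 2. No degree-1 surface has this shape.
(b) Reading off the gridlines: among the integer gridlines, it crosses the x-axis at x ∈ {-1, 1}; the y-axis gridline crossings are at y ∈ {-1, 1}; no z-intercept at any integer in the box.
(c) Together with the visible shape, these determine p as stated.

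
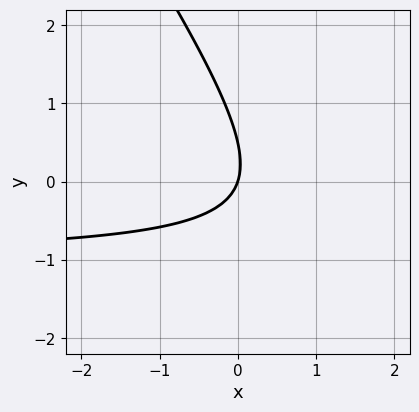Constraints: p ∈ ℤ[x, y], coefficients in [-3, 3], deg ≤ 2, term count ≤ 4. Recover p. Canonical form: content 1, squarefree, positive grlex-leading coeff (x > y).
3*x*y + 2*y^2 + 3*x - y

(a) Degree: no degree-1 curve has this shape, so deg p = 2.
(b) Checking where it meets the axes: one y-axis crossing is at y = 0; it crosses the x-axis at the gridline x = 0.
(c) The integer polynomial consistent with all of this is the stated p.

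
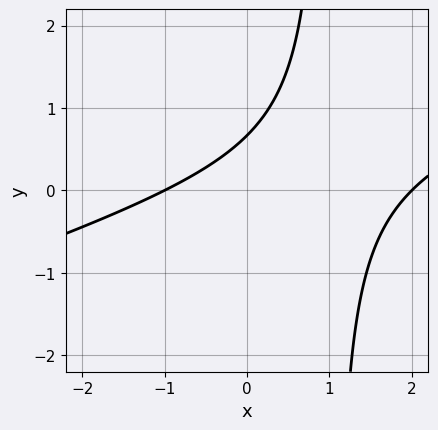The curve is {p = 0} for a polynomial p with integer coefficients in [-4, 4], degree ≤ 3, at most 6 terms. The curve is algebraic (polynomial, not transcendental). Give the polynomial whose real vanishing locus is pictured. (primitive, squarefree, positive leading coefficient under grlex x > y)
x^2 - 3*x*y - x + 3*y - 2

1. deg p = 2. A generic line meets the curve in up to 2 points.
2. Checking where it meets the axes: among the integer gridlines, it crosses the x-axis at x ∈ {-1, 2}.
3. The integer polynomial consistent with all of this is the stated p.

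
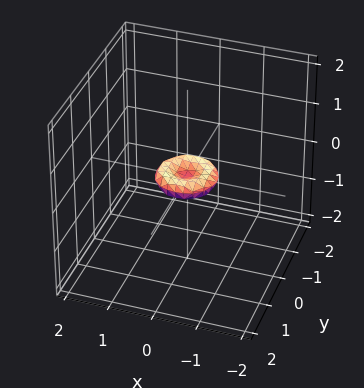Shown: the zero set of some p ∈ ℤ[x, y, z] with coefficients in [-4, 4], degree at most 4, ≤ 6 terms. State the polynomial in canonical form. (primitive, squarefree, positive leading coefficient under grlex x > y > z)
2*x^4 + 4*x^2*y^2 + 2*y^4 - x^2 - y^2 + 3*z^2

First, the degree is 4 — a generic line meets the surface in up to 4 points.
Then, symmetry: every cross-section ⟂ z is a circle, so x, y appear only via x² + y².
Then, checking where it meets the axes: a circular section at z = 0 has radius between 0 and 1; it crosses the y-axis at the gridline y = 0; one x-axis crossing is at x = 0; it meets the z-axis at z = 0 (among the integer gridlines).
Finally, fitting integer coefficients to these (and the overall shape) gives p.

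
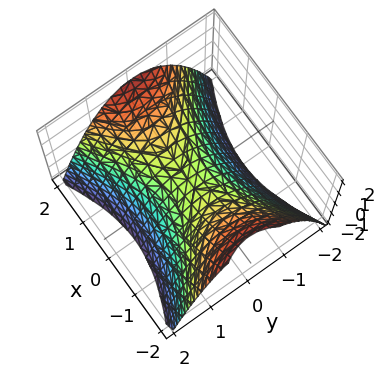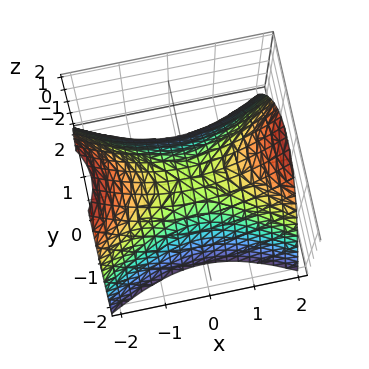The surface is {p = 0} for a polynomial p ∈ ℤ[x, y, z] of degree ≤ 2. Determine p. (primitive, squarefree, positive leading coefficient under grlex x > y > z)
The degree is 2 — a saddle surface; a quadric.
Symmetries: mirror symmetry y ↦ −y ⇒ only even powers of y; it's symmetric under x → −x, forcing even powers of x.
Against the integer gridlines: one x-axis crossing is at x = 0; one y-axis crossing is at y = 0; it meets the z-axis at z = 0 (among the integer gridlines).
Putting this together gives p.

x^2 - 2*y^2 - 2*z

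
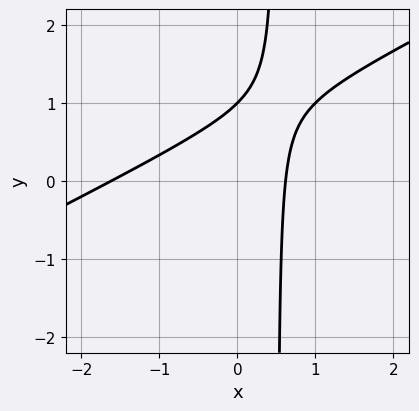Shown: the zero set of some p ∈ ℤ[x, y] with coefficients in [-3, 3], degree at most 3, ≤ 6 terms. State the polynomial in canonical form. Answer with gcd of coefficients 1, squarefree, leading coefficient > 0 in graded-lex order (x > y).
First, degree: no degree-1 curve has this shape, so deg p = 2.
Then, against the integer gridlines: it meets the y-axis at y = 1 (among the integer gridlines).
Finally, matching integer coefficients to the picture gives p.

x^2 - 2*x*y + x + y - 1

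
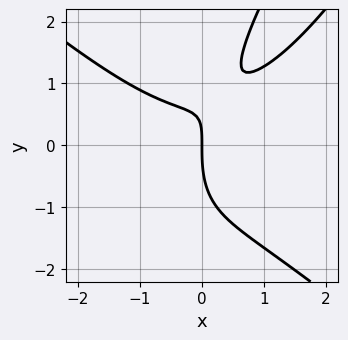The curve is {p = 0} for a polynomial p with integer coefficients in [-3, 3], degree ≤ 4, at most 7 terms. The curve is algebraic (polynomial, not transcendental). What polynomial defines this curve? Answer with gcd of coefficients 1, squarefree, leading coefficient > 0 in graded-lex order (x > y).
(a) Degree: a generic line meets the curve in up to 3 points, so deg p = 3.
(b) Reading off the gridlines: one y-axis crossing is at y = 0; it meets the x-axis at x = 0 (among the integer gridlines).
(c) Assembling these constraints gives the stated polynomial.

2*x^3 - 2*x*y^2 + y^3 - 3*x*y + 3*x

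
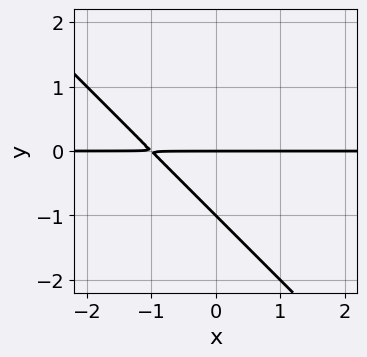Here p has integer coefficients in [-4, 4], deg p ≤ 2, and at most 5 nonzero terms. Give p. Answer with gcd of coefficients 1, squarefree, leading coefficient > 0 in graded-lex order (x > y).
x*y + y^2 + y

1. deg p = 2. A generic line meets the curve in up to 2 points.
2. From the visible intercepts: the y-axis gridline crossings are at y ∈ {-1, 0}; the visible x-axis segment lies entirely on the curve.
3. These observations pin down the coefficients.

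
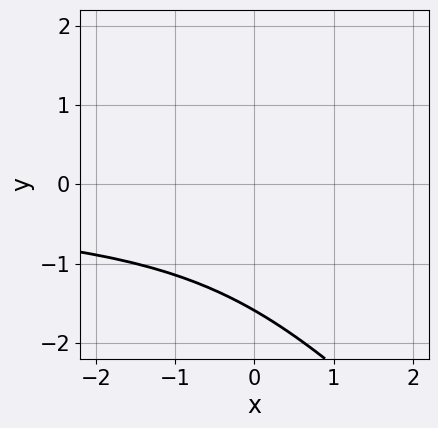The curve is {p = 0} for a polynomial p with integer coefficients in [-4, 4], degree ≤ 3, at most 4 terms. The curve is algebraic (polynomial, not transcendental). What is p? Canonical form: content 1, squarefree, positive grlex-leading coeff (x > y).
2*x*y^2 + 2*y^3 + 2*y^2 + 3

(a) deg p = 3. No degree-2 curve has this shape.
(b) Reading off the gridlines: the curve avoids every integer x-axis point in the box.
(c) Matching integer coefficients to the picture gives p.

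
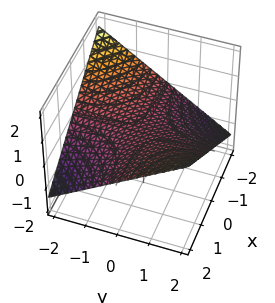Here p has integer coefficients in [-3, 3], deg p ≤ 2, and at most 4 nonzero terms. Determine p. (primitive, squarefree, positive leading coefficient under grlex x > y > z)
x*y - 3*z

(a) Degree: a saddle surface; a quadric, so deg p = 2.
(b) Observable constraints: it meets the z-axis at z = 0 (among the integer gridlines); every point of the y-axis in the box is on the surface; every point of the x-axis in the box is on the surface.
(c) Solving for integer coefficients yields p as stated.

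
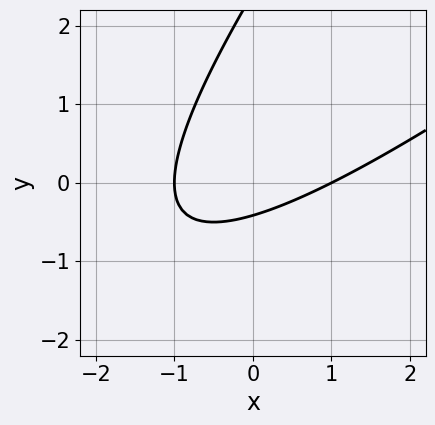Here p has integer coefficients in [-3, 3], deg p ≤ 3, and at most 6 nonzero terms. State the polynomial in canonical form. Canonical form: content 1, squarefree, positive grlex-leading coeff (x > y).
x^2 - 2*x*y + y^2 - 2*y - 1

1. deg p = 2.
2. Reading off the gridlines: among the integer gridlines, it crosses the x-axis at x ∈ {-1, 1}.
3. Putting this together gives p.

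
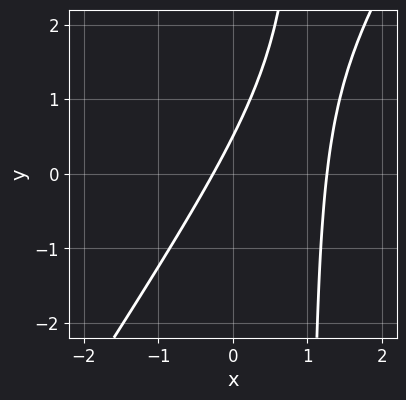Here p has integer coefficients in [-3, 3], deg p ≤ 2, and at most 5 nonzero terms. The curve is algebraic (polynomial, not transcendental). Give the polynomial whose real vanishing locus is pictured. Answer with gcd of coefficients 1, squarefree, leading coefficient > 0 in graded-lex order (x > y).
1. The degree is 2 — no degree-1 curve has this shape.
2. Matching integer coefficients to the picture gives p.

3*x^2 - 2*x*y - 3*x + 2*y - 1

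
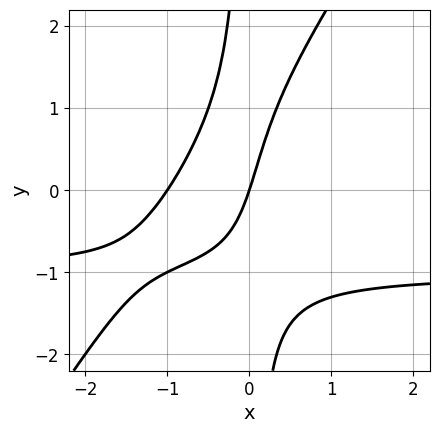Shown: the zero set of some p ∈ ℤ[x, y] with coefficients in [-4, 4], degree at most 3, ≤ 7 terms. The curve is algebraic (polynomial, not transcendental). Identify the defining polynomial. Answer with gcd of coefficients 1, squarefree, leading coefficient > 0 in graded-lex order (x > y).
3*x^2*y - 2*x*y^2 + 3*x^2 + 3*x - y

The degree is 3 — the shape is more complex than any degree-2 curve.
From the axis intercepts and sections: among the integer gridlines, it crosses the x-axis at x ∈ {-1, 0}; it meets the y-axis at y = 0 (among the integer gridlines).
Assembling these constraints gives the stated polynomial.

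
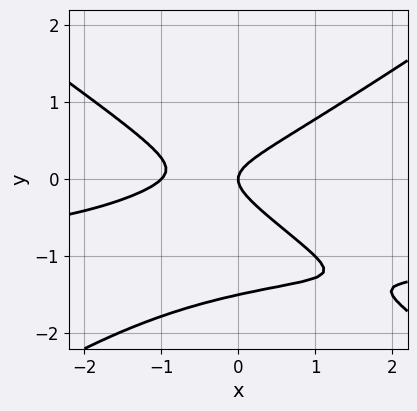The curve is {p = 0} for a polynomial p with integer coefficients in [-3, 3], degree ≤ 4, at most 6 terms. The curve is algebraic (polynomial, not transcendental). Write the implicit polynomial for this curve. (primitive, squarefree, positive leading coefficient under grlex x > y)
(a) deg p = 3. A generic line meets the curve in up to 3 points.
(b) From the axis intercepts and sections: it meets the y-axis at y = 0 (among the integer gridlines); among the integer gridlines, it crosses the x-axis at x ∈ {-1, 0}.
(c) Fitting integer coefficients to these (and the overall shape) gives p.

x^2*y - 2*y^3 + x^2 - 3*y^2 + x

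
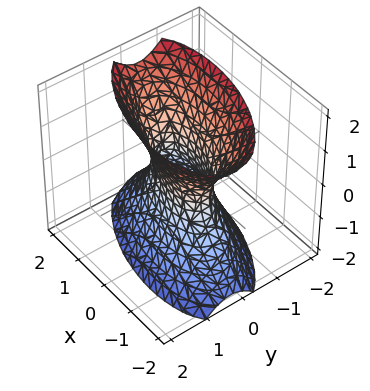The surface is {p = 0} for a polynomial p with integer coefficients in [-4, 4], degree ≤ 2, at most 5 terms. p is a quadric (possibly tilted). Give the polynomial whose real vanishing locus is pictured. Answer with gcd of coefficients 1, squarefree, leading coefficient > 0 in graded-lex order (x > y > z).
First, degree: the shape is more complex than any degree-1 surface, so deg p = 2.
Then, checking where it meets the axes: among the integer gridlines, it crosses the x-axis at x ∈ {-1, 1}; the surface avoids every integer z-axis point in the box.
Finally, fitting integer coefficients to these (and the overall shape) gives p.

x^2 + x*y + 3*y^2 - z^2 - 1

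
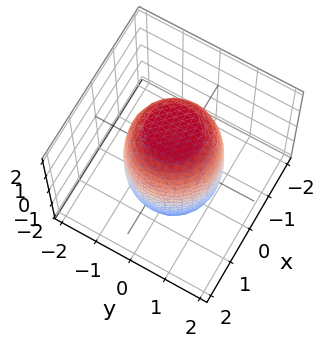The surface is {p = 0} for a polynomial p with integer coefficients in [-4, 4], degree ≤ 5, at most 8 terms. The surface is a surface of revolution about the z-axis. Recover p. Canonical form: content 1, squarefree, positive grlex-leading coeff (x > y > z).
2*x^4 + 4*x^2*y^2 + 2*y^4 - x^2 - y^2 + z^2 - 3

1. Degree: a generic line meets the surface in up to 4 points, so deg p = 4.
2. By symmetry, the z-axis is an axis of rotation, so x and y enter only as x² + y².
3. Observable constraints: a circular section at z = -1 has radius between 1 and 2.
4. The integer polynomial consistent with all of this is the stated p.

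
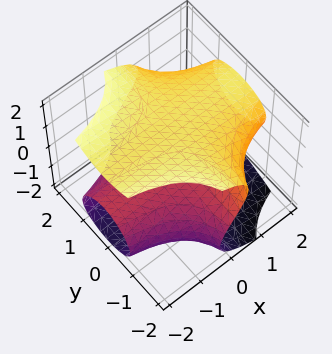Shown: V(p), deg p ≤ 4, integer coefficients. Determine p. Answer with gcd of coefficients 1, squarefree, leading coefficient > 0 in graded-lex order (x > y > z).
x*y^2 + z^3 - 3*z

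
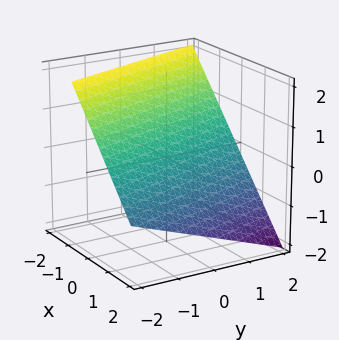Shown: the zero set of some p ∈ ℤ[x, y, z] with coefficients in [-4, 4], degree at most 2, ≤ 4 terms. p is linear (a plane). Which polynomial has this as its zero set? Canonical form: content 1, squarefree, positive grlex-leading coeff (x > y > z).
1. Degree: every cross-section is a straight line — this is a plane, so deg p = 1.
2. Reading off the gridlines: it meets the y-axis at y = 2 (among the integer gridlines).
3. Fitting integer coefficients to these (and the overall shape) gives p.

3*x + y + 3*z - 2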